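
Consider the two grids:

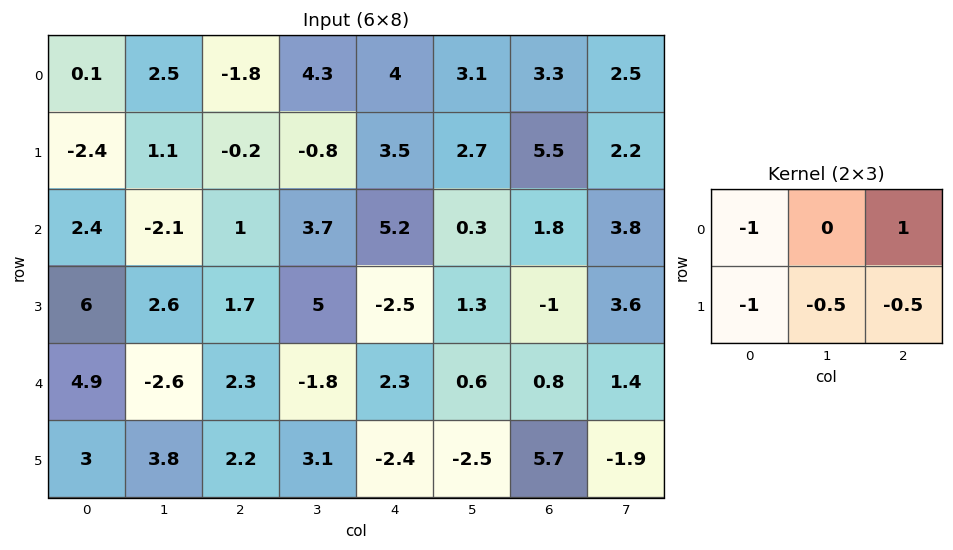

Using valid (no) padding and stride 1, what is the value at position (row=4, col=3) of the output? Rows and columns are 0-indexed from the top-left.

The receptive field on the input at this output position is [-1.8 2.3 0.6 / 3.1 -2.4 -2.5]. Elementwise product with the kernel and sum: -1.8·-1 + 0.6·1 + 3.1·-1 + -2.4·-0.5 + -2.5·-0.5.

1.75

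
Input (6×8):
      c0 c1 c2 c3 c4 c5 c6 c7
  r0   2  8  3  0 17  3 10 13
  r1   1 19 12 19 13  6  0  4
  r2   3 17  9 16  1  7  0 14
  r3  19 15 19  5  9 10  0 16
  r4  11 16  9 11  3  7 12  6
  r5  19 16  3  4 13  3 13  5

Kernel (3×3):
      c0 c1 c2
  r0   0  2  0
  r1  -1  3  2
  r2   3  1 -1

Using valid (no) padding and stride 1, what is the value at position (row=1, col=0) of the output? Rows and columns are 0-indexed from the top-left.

The receptive field on the input at this output position is [1 19 12 / 3 17 9 / 19 15 19]. Elementwise product with the kernel and sum: 19·2 + 3·-1 + 17·3 + 9·2 + 19·3 + 15·1 + 19·-1.

157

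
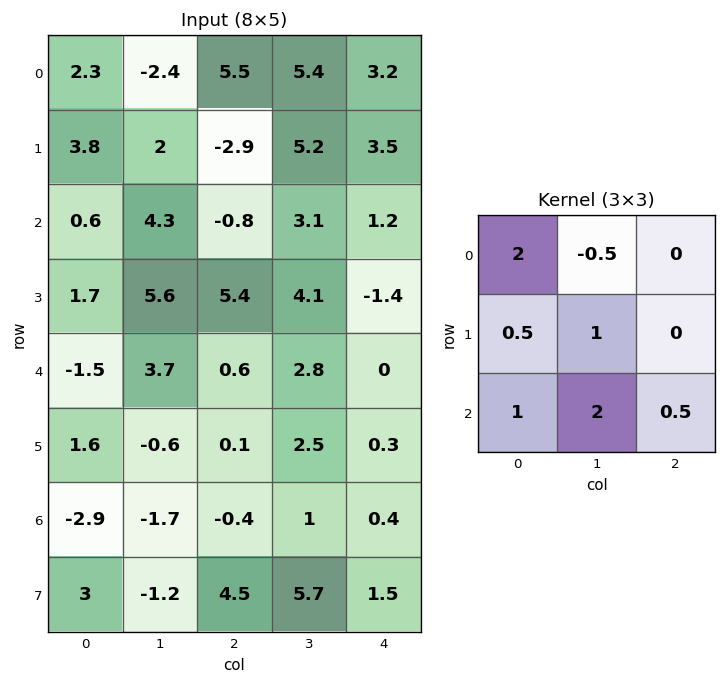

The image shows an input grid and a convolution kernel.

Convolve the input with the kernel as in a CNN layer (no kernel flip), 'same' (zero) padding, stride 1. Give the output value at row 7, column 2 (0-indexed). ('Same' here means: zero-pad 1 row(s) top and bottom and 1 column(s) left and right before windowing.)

The receptive field on the zero-padded input at this output position is [-1.7 -0.4 1 / -1.2 4.5 5.7 / 0 0 0]. Elementwise product with the kernel and sum: -1.7·2 + -0.4·-0.5 + -1.2·0.5 + 4.5·1 + 0·1 + 0·2 + 0·0.5.

0.7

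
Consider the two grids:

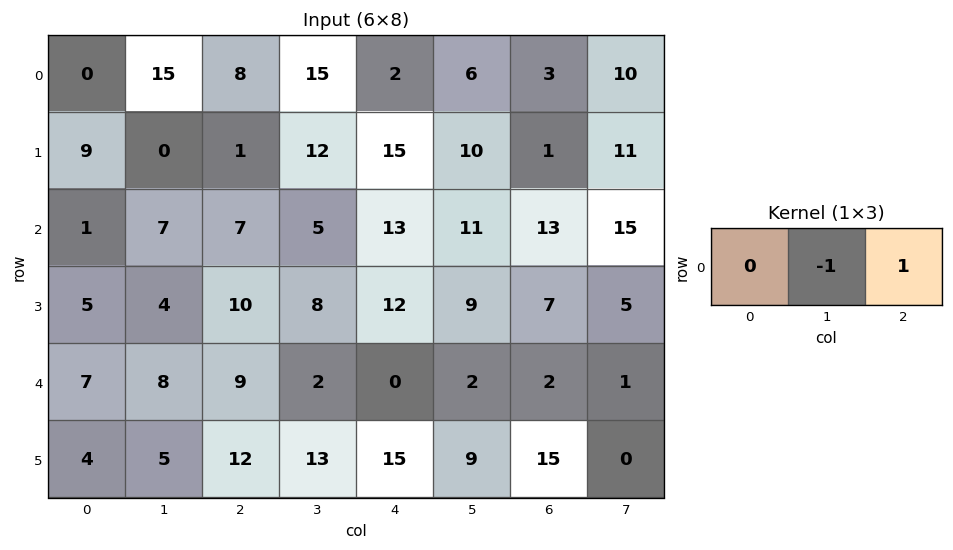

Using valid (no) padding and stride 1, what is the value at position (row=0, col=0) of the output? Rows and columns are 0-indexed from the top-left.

The receptive field on the input at this output position is [0 15 8]. Elementwise product with the kernel and sum: 15·-1 + 8·1.

-7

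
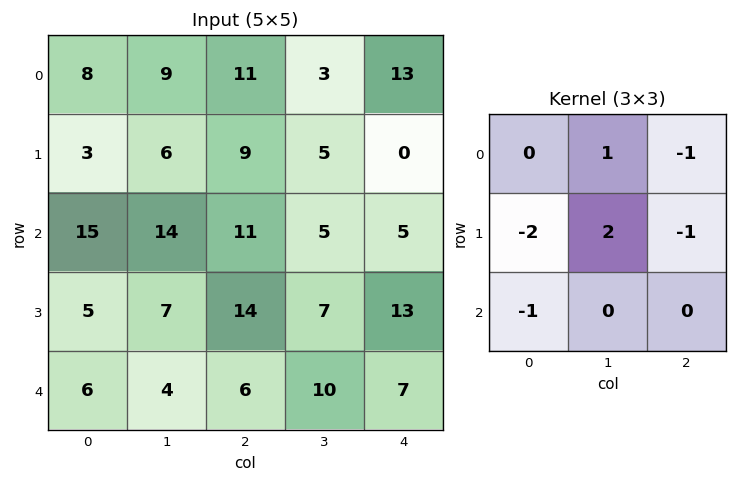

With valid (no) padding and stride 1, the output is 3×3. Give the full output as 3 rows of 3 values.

-20 -5 -29
-21 -14 -26
-13 9 -33

Output[0,0]: The receptive field on the input at this output position is [8 9 11 / 3 6 9 / 15 14 11]. Elementwise product with the kernel and sum: 9·1 + 11·-1 + 3·-2 + 6·2 + 9·-1 + 15·-1.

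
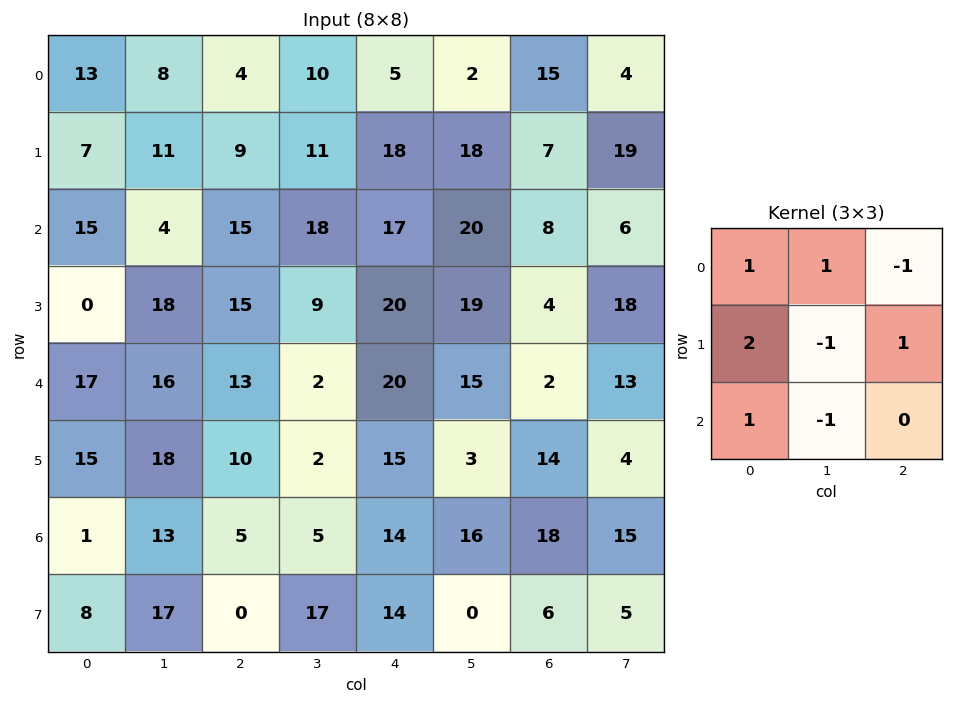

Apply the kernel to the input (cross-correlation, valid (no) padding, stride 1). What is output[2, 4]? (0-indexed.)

59

The receptive field on the input at this output position is [17 20 8 / 20 19 4 / 20 15 2]. Elementwise product with the kernel and sum: 17·1 + 20·1 + 8·-1 + 20·2 + 19·-1 + 4·1 + 20·1 + 15·-1.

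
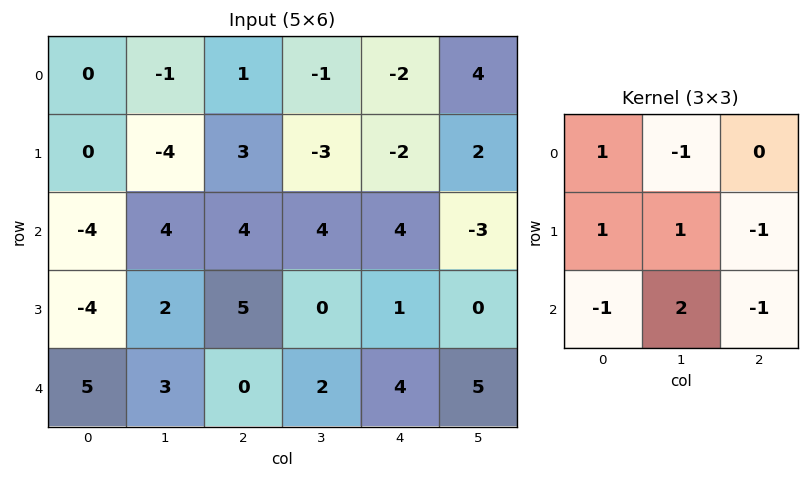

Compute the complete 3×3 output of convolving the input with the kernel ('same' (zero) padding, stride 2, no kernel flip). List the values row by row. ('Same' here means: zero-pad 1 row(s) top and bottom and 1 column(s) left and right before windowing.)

Output[0,0]: The receptive field on the zero-padded input at this output position is [0 0 0 / 0 0 -1 / 0 0 -4]. Elementwise product with the kernel and sum: 0·1 + 0·-1 + 0·1 + 0·1 + -1·-1 + 0·-1 + 0·2 + -4·-1.

5 14 -10
-18 5 12
6 -2 0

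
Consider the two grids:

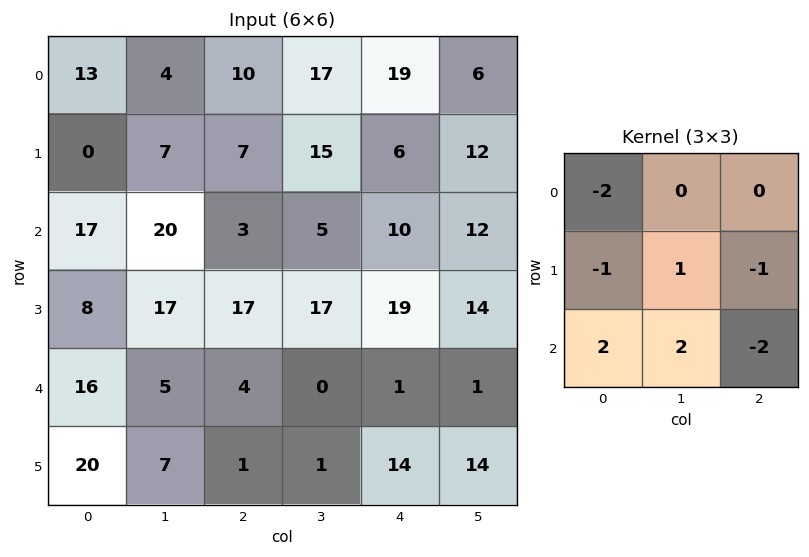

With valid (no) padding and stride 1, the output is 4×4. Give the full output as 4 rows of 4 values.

Output[0,0]: The receptive field on the input at this output position is [13 4 10 / 0 7 7 / 17 20 3]. Elementwise product with the kernel and sum: 13·-2 + 0·-1 + 7·1 + 7·-1 + 17·2 + 20·2 + 3·-2.
Output[0,1]: The receptive field on the input at this output position is [4 10 17 / 7 7 15 / 20 3 5]. Elementwise product with the kernel and sum: 4·-2 + 7·-1 + 7·1 + 15·-1 + 20·2 + 3·2 + 5·-2.

42 13 -22 -49
16 -2 8 7
-8 -39 -19 -22
21 -21 -63 -32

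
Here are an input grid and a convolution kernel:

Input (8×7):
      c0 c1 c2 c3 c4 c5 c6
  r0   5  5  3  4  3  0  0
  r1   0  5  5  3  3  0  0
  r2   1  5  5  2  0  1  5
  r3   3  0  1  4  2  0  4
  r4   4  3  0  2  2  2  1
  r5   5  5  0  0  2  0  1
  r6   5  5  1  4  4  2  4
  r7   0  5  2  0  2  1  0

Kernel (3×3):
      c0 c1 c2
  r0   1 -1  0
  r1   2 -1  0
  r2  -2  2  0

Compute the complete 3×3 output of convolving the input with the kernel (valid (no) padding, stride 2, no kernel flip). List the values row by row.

Output[0,0]: The receptive field on the input at this output position is [5 5 3 / 0 5 5 / 1 5 5]. Elementwise product with the kernel and sum: 5·1 + 5·-1 + 0·2 + 5·-1 + 1·-2 + 5·2.
Output[0,1]: The receptive field on the input at this output position is [3 4 3 / 5 3 3 / 5 2 0]. Elementwise product with the kernel and sum: 3·1 + 4·-1 + 5·2 + 3·-1 + 5·-2 + 2·2.

3 0 11
0 5 3
6 4 0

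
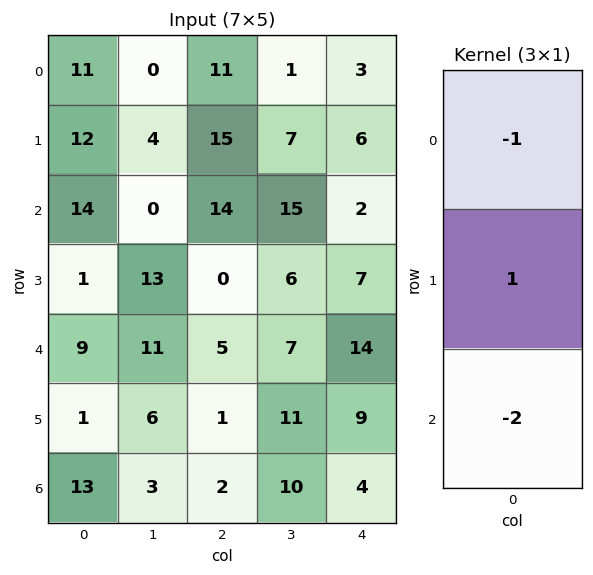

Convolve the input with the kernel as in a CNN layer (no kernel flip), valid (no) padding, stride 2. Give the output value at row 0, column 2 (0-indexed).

The receptive field on the input at this output position is [3 / 6 / 2]. Elementwise product with the kernel and sum: 3·-1 + 6·1 + 2·-2.

-1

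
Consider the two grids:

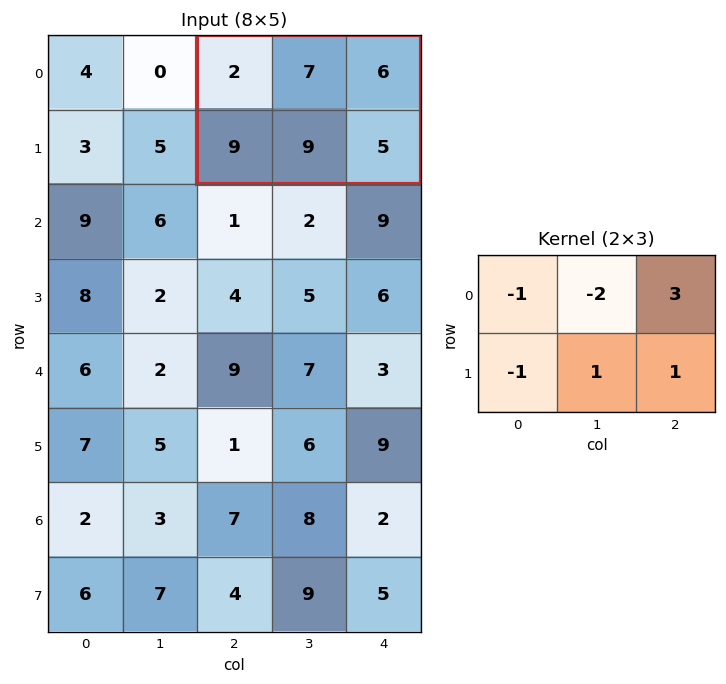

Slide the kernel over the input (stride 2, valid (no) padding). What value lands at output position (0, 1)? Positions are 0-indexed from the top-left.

The receptive field on the input at this output position is [2 7 6 / 9 9 5]. Elementwise product with the kernel and sum: 2·-1 + 7·-2 + 6·3 + 9·-1 + 9·1 + 5·1.

7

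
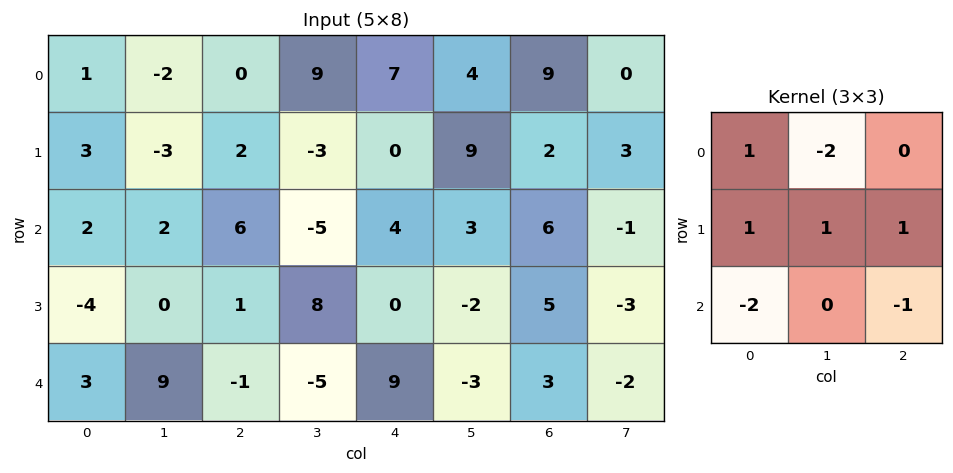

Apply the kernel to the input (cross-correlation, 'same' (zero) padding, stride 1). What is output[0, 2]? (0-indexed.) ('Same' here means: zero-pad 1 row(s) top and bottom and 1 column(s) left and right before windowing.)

16

The receptive field on the zero-padded input at this output position is [0 0 0 / -2 0 9 / -3 2 -3]. Elementwise product with the kernel and sum: 0·1 + 0·-2 + -2·1 + 0·1 + 9·1 + -3·-2 + -3·-1.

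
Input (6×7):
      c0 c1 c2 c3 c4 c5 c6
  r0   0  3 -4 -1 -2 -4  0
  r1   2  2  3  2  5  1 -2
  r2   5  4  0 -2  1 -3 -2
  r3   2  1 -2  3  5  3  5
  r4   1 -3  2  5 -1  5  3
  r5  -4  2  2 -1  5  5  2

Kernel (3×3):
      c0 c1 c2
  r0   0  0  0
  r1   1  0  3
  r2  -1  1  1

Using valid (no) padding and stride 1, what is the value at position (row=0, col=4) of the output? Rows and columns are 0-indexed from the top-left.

The receptive field on the input at this output position is [-2 -4 0 / 5 1 -2 / 1 -3 -2]. Elementwise product with the kernel and sum: 5·1 + -2·3 + 1·-1 + -3·1 + -2·1.

-7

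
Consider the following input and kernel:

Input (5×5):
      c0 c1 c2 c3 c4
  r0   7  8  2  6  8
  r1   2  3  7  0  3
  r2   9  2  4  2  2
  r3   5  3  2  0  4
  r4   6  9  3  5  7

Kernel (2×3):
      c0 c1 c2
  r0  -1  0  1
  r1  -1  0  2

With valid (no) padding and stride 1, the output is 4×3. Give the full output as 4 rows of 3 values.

7 -5 5
4 -1 -4
-6 -3 4
-3 -2 13

Output[0,0]: The receptive field on the input at this output position is [7 8 2 / 2 3 7]. Elementwise product with the kernel and sum: 7·-1 + 2·1 + 2·-1 + 7·2.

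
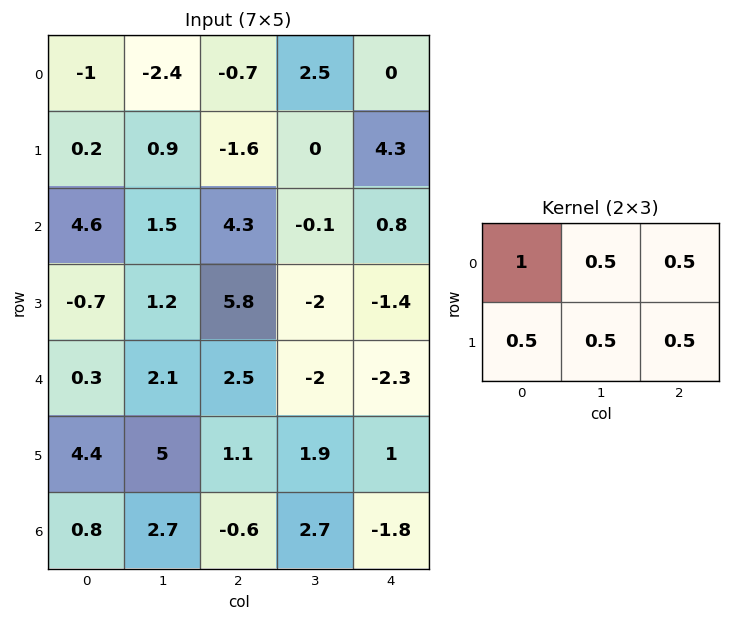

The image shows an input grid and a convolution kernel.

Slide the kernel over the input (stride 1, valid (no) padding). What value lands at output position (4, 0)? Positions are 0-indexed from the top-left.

The receptive field on the input at this output position is [0.3 2.1 2.5 / 4.4 5 1.1]. Elementwise product with the kernel and sum: 0.3·1 + 2.1·0.5 + 2.5·0.5 + 4.4·0.5 + 5·0.5 + 1.1·0.5.

7.85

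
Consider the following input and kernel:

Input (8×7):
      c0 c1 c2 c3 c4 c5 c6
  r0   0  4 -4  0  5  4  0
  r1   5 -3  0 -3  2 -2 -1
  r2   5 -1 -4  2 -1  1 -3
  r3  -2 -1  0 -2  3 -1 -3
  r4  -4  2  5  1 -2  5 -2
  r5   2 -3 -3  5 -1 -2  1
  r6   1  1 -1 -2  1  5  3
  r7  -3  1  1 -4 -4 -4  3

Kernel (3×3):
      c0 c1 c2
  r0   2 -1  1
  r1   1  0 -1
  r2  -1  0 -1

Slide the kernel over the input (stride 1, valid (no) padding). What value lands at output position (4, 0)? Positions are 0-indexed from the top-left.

0

The receptive field on the input at this output position is [-4 2 5 / 2 -3 -3 / 1 1 -1]. Elementwise product with the kernel and sum: -4·2 + 2·-1 + 5·1 + 2·1 + -3·-1 + 1·-1 + -1·-1.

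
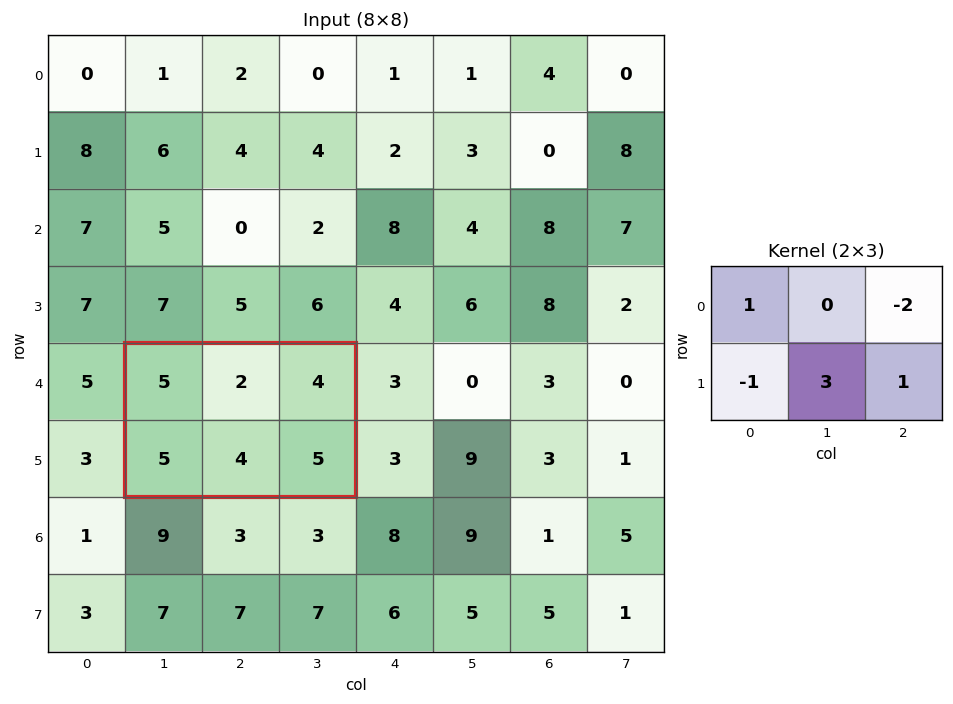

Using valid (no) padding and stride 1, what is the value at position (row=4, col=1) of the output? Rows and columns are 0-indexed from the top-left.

9

The receptive field on the input at this output position is [5 2 4 / 5 4 5]. Elementwise product with the kernel and sum: 5·1 + 4·-2 + 5·-1 + 4·3 + 5·1.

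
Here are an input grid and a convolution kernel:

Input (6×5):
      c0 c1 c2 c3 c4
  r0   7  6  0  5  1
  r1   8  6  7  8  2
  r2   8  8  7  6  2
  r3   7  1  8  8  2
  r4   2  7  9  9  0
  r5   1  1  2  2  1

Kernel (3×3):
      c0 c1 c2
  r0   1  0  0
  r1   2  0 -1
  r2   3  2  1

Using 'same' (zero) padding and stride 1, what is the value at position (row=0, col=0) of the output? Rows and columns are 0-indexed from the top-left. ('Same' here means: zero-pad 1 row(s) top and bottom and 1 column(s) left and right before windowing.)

The receptive field on the zero-padded input at this output position is [0 0 0 / 0 7 6 / 0 8 6]. Elementwise product with the kernel and sum: 0·1 + 0·2 + 6·-1 + 0·3 + 8·2 + 6·1.

16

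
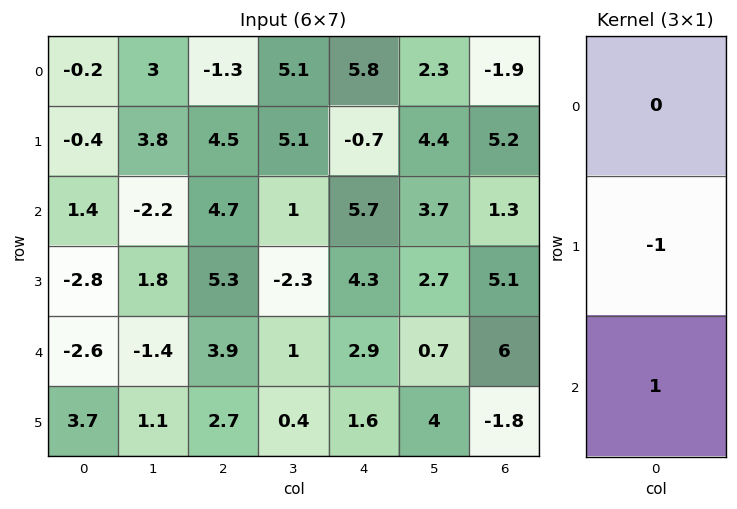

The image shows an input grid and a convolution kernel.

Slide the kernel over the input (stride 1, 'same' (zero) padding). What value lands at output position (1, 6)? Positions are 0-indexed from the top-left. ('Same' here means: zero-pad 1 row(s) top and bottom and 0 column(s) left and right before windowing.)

The receptive field on the zero-padded input at this output position is [-1.9 / 5.2 / 1.3]. Elementwise product with the kernel and sum: 5.2·-1 + 1.3·1.

-3.9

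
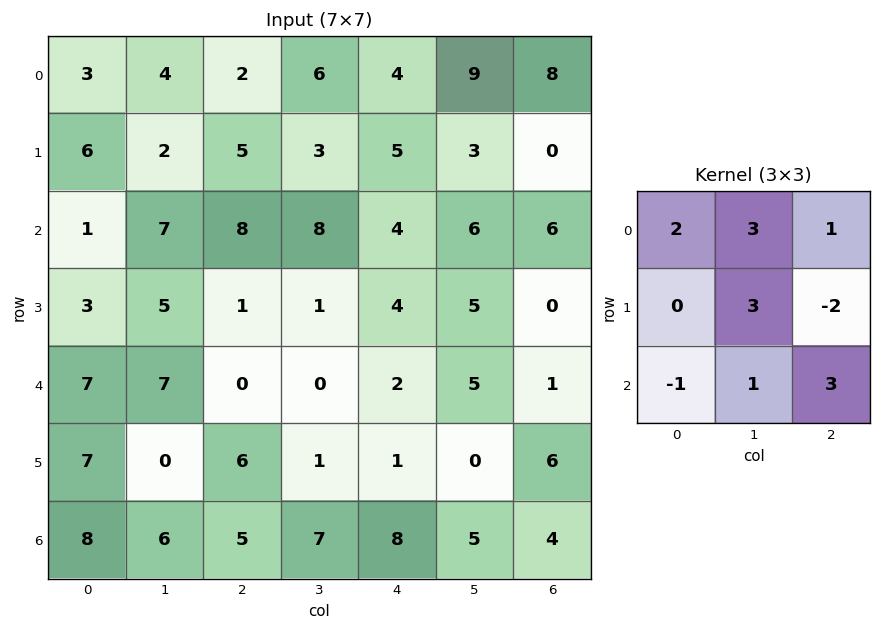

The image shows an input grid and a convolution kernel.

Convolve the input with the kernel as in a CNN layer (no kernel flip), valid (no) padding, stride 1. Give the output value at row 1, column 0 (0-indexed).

33

The receptive field on the input at this output position is [6 2 5 / 1 7 8 / 3 5 1]. Elementwise product with the kernel and sum: 6·2 + 2·3 + 5·1 + 7·3 + 8·-2 + 3·-1 + 5·1 + 1·3.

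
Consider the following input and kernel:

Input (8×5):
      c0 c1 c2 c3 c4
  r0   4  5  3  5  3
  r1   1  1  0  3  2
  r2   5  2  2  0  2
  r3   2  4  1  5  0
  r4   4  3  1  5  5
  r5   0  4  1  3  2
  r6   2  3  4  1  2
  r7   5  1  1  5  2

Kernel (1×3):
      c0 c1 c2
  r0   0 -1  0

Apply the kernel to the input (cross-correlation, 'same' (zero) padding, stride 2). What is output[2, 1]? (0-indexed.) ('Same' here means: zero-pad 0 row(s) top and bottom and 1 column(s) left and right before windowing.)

The receptive field on the zero-padded input at this output position is [3 1 5]. Elementwise product with the kernel and sum: 1·-1.

-1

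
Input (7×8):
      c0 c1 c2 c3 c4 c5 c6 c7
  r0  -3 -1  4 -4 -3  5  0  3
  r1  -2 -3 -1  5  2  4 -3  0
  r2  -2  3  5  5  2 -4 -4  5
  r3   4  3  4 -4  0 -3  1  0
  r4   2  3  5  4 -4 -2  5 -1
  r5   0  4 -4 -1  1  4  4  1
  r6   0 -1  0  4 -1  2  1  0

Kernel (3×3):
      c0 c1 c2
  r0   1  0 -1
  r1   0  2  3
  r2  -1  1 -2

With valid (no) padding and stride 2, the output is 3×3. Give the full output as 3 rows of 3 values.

Output[0,0]: The receptive field on the input at this output position is [-3 -1 4 / -2 -3 -1 / -2 3 5]. Elementwise product with the kernel and sum: -3·1 + 4·-1 + -3·2 + -1·3 + -2·-1 + 3·1 + 5·-2.

-21 19 -2
2 2 -5
-8 16 12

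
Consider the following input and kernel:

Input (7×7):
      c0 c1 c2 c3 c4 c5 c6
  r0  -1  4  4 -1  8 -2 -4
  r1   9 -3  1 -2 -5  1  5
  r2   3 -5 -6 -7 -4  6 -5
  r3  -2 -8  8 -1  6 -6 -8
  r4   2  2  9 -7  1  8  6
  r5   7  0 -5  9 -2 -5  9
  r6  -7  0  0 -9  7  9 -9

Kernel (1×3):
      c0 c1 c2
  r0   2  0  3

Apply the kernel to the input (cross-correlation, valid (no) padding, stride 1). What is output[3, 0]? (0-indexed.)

The receptive field on the input at this output position is [-2 -8 8]. Elementwise product with the kernel and sum: -2·2 + 8·3.

20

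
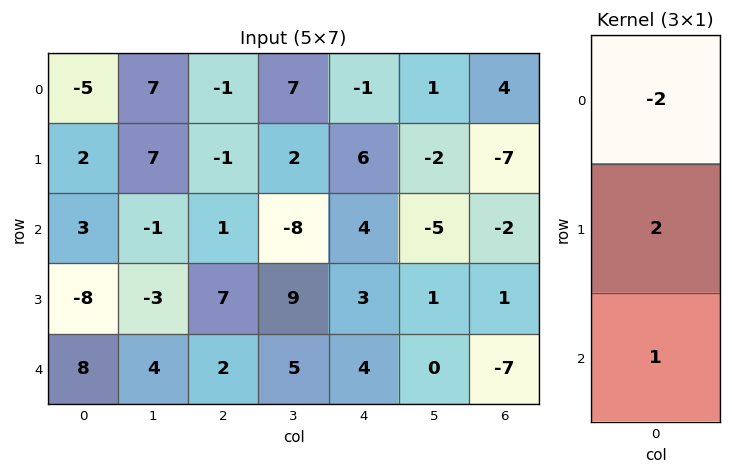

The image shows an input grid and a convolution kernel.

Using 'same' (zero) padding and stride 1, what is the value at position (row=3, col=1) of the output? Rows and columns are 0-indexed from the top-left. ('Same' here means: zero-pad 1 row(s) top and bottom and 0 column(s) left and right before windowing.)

0

The receptive field on the zero-padded input at this output position is [-1 / -3 / 4]. Elementwise product with the kernel and sum: -1·-2 + -3·2 + 4·1.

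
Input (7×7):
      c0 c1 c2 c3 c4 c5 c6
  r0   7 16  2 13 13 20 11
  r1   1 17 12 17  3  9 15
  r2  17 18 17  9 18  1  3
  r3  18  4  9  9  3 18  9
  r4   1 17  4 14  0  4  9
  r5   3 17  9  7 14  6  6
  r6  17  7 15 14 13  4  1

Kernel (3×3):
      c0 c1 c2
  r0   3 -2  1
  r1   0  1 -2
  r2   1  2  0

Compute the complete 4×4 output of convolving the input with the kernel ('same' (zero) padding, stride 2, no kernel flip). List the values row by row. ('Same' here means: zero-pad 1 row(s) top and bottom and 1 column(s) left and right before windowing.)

Output[0,0]: The receptive field on the zero-padded input at this output position is [0 0 0 / 0 7 16 / 0 1 17]. Elementwise product with the kernel and sum: 0·3 + 0·-2 + 0·1 + 7·1 + 16·-2 + 0·1 + 1·2.

-23 17 -4 50
32 65 85 36
-59 14 66 63
14 27 4 7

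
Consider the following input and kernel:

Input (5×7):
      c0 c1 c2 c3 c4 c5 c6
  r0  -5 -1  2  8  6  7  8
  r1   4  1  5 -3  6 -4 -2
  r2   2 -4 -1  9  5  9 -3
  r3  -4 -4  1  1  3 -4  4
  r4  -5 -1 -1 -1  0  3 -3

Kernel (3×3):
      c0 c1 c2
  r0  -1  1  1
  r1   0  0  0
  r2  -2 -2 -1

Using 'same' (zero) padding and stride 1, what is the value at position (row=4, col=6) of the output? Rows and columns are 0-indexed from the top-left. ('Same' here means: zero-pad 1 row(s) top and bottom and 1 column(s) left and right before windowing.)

8

The receptive field on the zero-padded input at this output position is [-4 4 0 / 3 -3 0 / 0 0 0]. Elementwise product with the kernel and sum: -4·-1 + 4·1 + 0·1 + 0·-2 + 0·-2 + 0·-1.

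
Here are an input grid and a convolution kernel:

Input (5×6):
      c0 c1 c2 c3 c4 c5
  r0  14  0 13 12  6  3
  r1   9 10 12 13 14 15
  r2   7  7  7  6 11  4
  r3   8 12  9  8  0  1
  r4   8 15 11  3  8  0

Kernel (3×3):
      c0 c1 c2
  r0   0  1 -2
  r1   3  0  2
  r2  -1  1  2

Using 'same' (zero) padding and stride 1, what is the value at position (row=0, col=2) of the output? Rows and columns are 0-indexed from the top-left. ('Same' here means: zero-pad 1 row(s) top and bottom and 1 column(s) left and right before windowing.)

The receptive field on the zero-padded input at this output position is [0 0 0 / 0 13 12 / 10 12 13]. Elementwise product with the kernel and sum: 0·1 + 0·-2 + 0·3 + 12·2 + 10·-1 + 12·1 + 13·2.

52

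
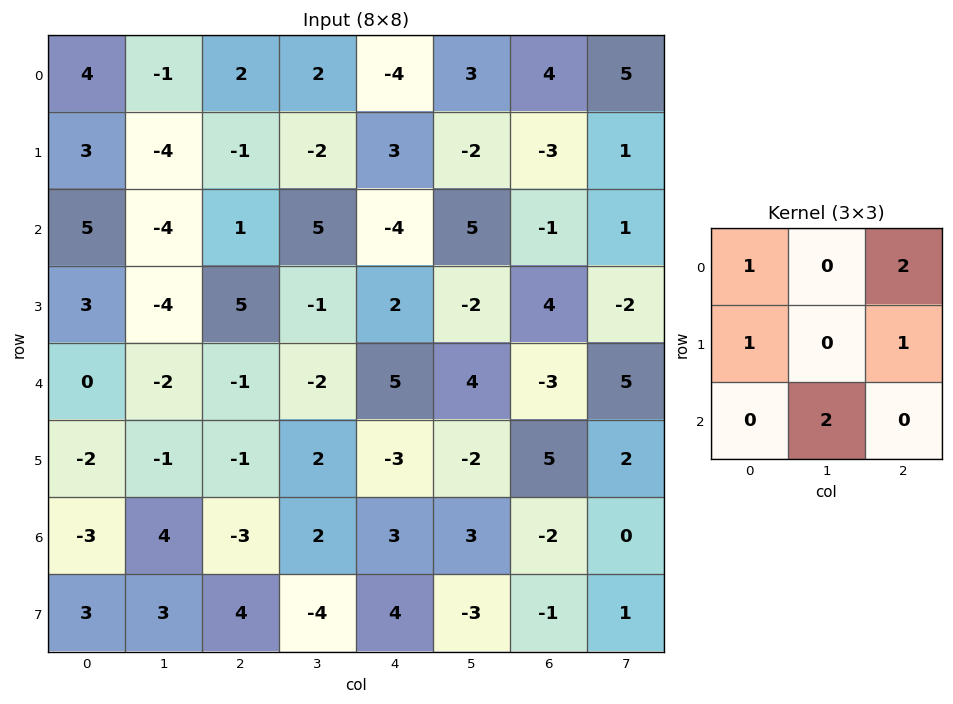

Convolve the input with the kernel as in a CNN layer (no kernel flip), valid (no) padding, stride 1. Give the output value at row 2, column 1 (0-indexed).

The receptive field on the input at this output position is [-4 1 5 / -4 5 -1 / -2 -1 -2]. Elementwise product with the kernel and sum: -4·1 + 5·2 + -4·1 + -1·1 + -1·2.

-1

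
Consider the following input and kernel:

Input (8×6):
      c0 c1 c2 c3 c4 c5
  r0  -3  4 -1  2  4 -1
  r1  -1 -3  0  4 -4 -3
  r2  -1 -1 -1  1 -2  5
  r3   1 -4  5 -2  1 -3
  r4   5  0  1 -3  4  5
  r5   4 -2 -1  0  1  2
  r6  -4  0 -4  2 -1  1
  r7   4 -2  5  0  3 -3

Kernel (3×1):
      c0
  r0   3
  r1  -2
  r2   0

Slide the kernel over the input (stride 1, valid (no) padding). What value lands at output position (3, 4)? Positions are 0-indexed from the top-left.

-5

The receptive field on the input at this output position is [1 / 4 / 1]. Elementwise product with the kernel and sum: 1·3 + 4·-2.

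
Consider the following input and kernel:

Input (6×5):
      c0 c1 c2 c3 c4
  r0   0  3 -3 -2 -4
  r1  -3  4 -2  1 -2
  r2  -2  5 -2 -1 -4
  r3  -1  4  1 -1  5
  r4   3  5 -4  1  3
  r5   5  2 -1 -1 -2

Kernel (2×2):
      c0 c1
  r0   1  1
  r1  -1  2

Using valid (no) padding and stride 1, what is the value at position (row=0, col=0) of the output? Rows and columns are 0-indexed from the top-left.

14

The receptive field on the input at this output position is [0 3 / -3 4]. Elementwise product with the kernel and sum: 0·1 + 3·1 + -3·-1 + 4·2.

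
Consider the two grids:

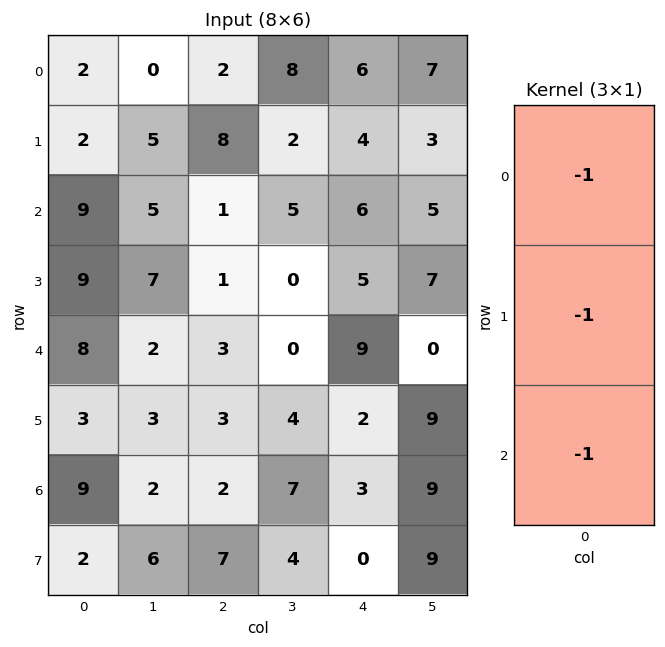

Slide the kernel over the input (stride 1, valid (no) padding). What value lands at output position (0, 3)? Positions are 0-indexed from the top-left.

The receptive field on the input at this output position is [8 / 2 / 5]. Elementwise product with the kernel and sum: 8·-1 + 2·-1 + 5·-1.

-15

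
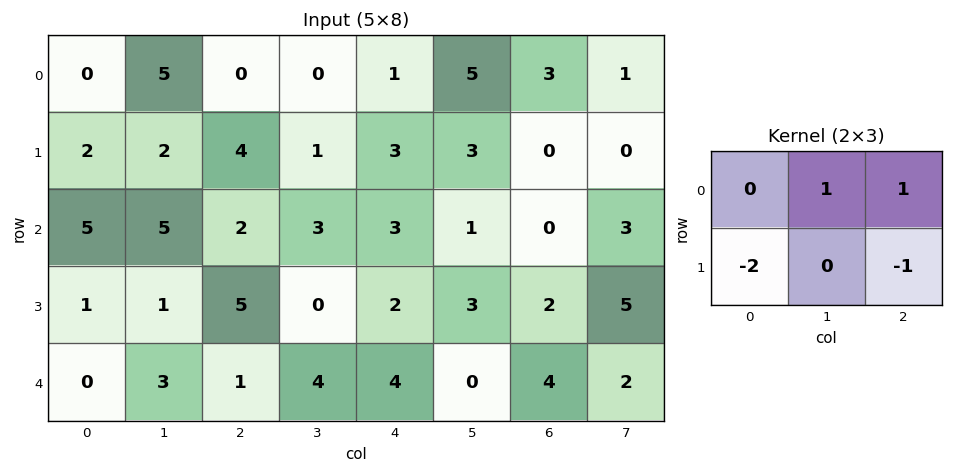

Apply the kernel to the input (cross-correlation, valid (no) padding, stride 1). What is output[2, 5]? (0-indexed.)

-8

The receptive field on the input at this output position is [1 0 3 / 3 2 5]. Elementwise product with the kernel and sum: 0·1 + 3·1 + 3·-2 + 5·-1.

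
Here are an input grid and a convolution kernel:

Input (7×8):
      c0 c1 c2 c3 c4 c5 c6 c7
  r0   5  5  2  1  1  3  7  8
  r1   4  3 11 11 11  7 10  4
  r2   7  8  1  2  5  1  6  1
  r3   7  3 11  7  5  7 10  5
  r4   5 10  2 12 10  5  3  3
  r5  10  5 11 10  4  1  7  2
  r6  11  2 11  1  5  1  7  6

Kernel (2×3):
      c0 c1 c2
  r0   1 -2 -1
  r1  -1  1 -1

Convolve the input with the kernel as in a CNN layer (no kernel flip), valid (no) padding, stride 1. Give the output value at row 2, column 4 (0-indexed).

-11

The receptive field on the input at this output position is [5 1 6 / 5 7 10]. Elementwise product with the kernel and sum: 5·1 + 1·-2 + 6·-1 + 5·-1 + 7·1 + 10·-1.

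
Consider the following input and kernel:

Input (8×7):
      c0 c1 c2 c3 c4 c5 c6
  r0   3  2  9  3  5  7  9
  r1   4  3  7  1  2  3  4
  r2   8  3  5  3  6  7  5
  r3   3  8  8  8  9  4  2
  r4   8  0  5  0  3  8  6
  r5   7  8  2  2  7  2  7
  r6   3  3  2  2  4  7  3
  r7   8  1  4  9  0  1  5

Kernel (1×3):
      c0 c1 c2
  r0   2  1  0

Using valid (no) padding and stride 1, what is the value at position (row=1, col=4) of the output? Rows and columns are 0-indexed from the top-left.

7

The receptive field on the input at this output position is [2 3 4]. Elementwise product with the kernel and sum: 2·2 + 3·1.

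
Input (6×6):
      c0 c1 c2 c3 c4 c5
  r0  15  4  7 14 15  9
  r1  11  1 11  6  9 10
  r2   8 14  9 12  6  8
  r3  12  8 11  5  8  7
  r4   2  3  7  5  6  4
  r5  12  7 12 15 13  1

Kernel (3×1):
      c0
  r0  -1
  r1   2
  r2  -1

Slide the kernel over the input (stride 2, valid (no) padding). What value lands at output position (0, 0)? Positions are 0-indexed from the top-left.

-1

The receptive field on the input at this output position is [15 / 11 / 8]. Elementwise product with the kernel and sum: 15·-1 + 11·2 + 8·-1.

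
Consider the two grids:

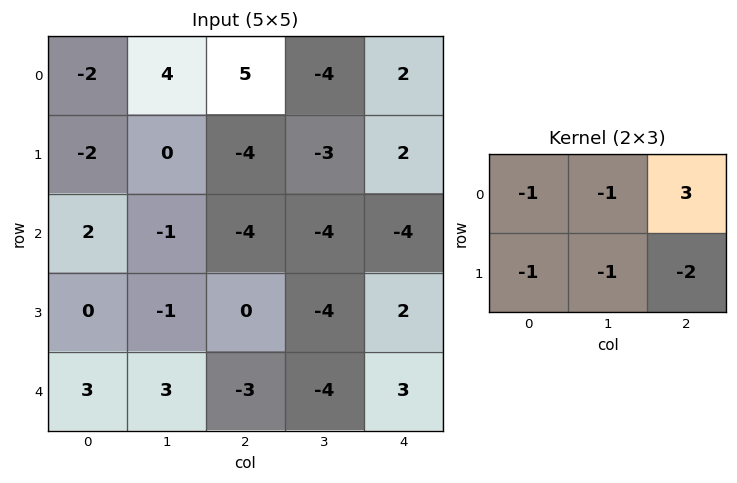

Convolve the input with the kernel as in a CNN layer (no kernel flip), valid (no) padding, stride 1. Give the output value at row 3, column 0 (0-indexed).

The receptive field on the input at this output position is [0 -1 0 / 3 3 -3]. Elementwise product with the kernel and sum: 0·-1 + -1·-1 + 0·3 + 3·-1 + 3·-1 + -3·-2.

1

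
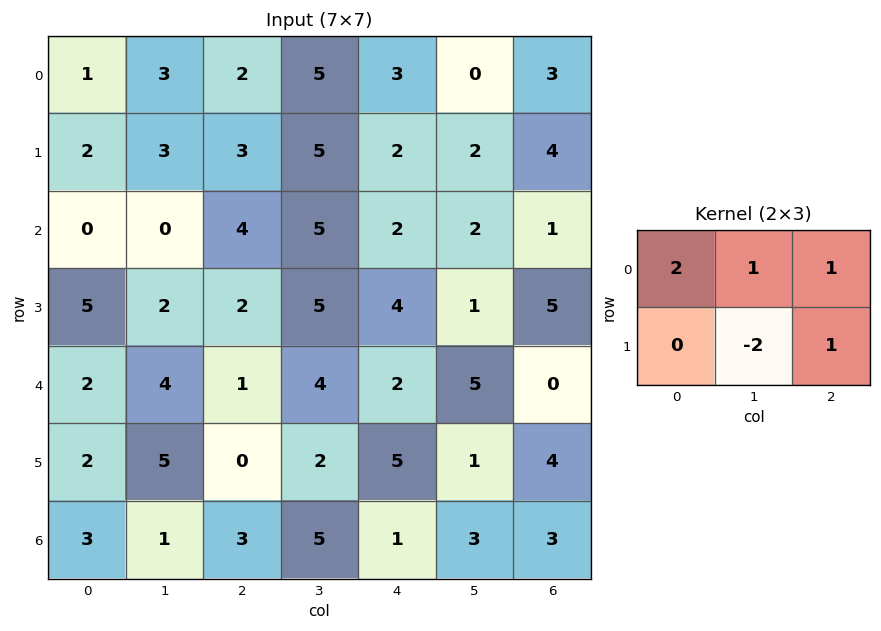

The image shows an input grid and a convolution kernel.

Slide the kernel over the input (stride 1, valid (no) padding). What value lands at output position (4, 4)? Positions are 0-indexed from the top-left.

11

The receptive field on the input at this output position is [2 5 0 / 5 1 4]. Elementwise product with the kernel and sum: 2·2 + 5·1 + 0·1 + 1·-2 + 4·1.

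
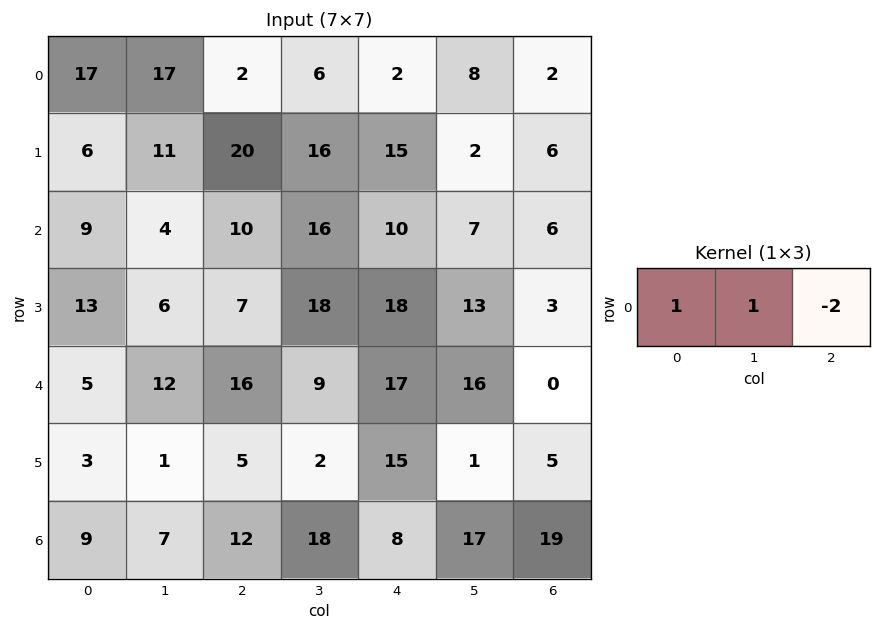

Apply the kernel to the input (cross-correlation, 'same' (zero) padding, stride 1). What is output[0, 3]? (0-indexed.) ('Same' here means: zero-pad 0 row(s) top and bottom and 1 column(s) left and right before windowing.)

The receptive field on the zero-padded input at this output position is [2 6 2]. Elementwise product with the kernel and sum: 2·1 + 6·1 + 2·-2.

4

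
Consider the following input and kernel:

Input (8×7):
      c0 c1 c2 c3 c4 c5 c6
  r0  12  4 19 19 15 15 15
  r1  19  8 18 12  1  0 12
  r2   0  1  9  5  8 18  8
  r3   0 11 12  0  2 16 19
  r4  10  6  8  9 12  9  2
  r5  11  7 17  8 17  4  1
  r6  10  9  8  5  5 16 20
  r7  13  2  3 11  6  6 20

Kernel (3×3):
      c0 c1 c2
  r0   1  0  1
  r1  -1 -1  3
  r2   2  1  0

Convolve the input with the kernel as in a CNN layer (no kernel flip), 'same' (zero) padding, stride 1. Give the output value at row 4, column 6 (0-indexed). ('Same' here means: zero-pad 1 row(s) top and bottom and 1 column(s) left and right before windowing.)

14

The receptive field on the zero-padded input at this output position is [16 19 0 / 9 2 0 / 4 1 0]. Elementwise product with the kernel and sum: 16·1 + 0·1 + 9·-1 + 2·-1 + 0·3 + 4·2 + 1·1.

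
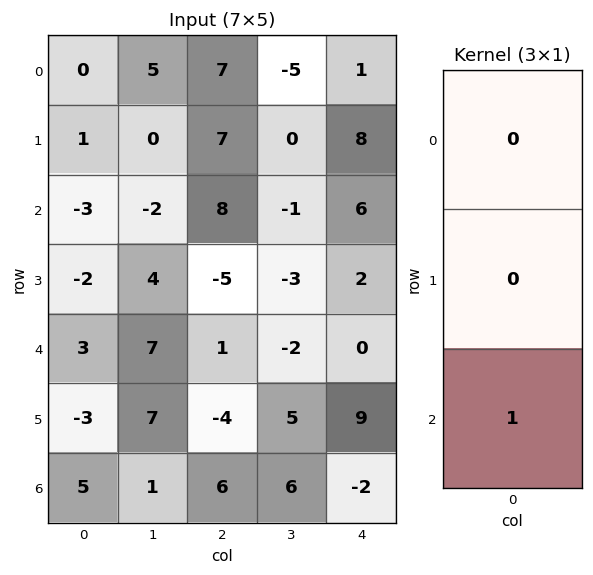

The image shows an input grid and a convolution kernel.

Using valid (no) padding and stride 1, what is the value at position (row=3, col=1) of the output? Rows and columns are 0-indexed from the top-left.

7

The receptive field on the input at this output position is [4 / 7 / 7]. Elementwise product with the kernel and sum: 7·1.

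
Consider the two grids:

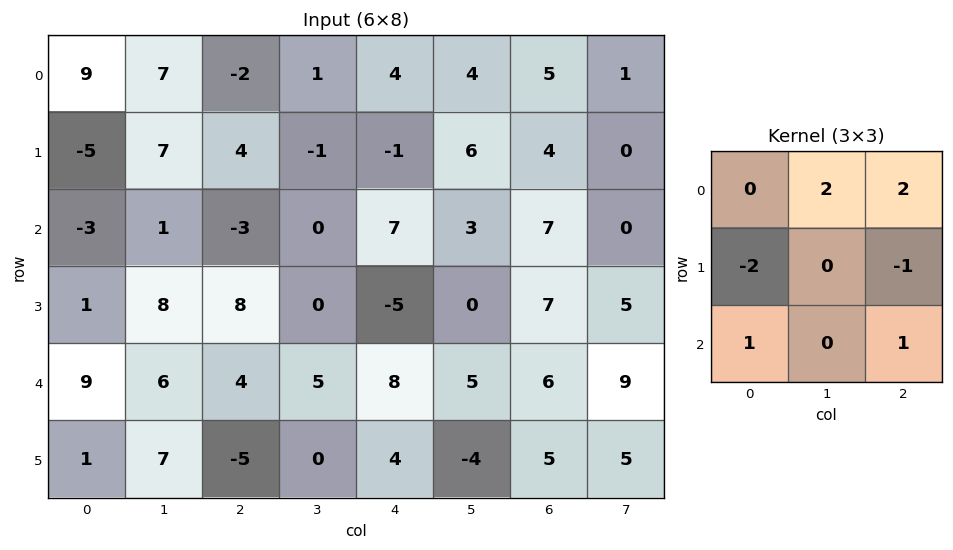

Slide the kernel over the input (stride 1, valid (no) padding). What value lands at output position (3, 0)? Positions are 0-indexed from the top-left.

The receptive field on the input at this output position is [1 8 8 / 9 6 4 / 1 7 -5]. Elementwise product with the kernel and sum: 8·2 + 8·2 + 9·-2 + 4·-1 + 1·1 + -5·1.

6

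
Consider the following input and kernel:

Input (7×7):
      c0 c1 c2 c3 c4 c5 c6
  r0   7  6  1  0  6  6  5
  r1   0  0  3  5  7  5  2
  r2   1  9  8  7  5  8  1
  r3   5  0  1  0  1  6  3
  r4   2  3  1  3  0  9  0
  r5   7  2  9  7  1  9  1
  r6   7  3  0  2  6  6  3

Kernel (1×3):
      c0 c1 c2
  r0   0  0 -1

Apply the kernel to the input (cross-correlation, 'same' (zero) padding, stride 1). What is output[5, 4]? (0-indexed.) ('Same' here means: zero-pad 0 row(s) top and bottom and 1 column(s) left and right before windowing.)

-9

The receptive field on the zero-padded input at this output position is [7 1 9]. Elementwise product with the kernel and sum: 9·-1.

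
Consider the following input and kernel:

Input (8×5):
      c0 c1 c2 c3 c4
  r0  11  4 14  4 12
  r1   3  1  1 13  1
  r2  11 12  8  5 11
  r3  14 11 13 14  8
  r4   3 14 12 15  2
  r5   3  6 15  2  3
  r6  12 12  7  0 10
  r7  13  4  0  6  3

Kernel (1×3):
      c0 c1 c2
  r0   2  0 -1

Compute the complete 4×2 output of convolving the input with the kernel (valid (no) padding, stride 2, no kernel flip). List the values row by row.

8 16
14 5
-6 22
17 4

Output[0,0]: The receptive field on the input at this output position is [11 4 14]. Elementwise product with the kernel and sum: 11·2 + 14·-1.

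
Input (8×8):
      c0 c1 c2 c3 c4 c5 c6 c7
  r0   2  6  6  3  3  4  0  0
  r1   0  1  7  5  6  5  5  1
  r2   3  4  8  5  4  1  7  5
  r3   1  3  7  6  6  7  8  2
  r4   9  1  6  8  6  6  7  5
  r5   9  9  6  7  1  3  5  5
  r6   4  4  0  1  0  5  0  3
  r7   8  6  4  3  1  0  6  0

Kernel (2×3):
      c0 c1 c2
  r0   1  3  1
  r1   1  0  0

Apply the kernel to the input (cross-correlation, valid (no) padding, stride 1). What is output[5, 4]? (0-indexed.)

15

The receptive field on the input at this output position is [1 3 5 / 0 5 0]. Elementwise product with the kernel and sum: 1·1 + 3·3 + 5·1 + 0·1.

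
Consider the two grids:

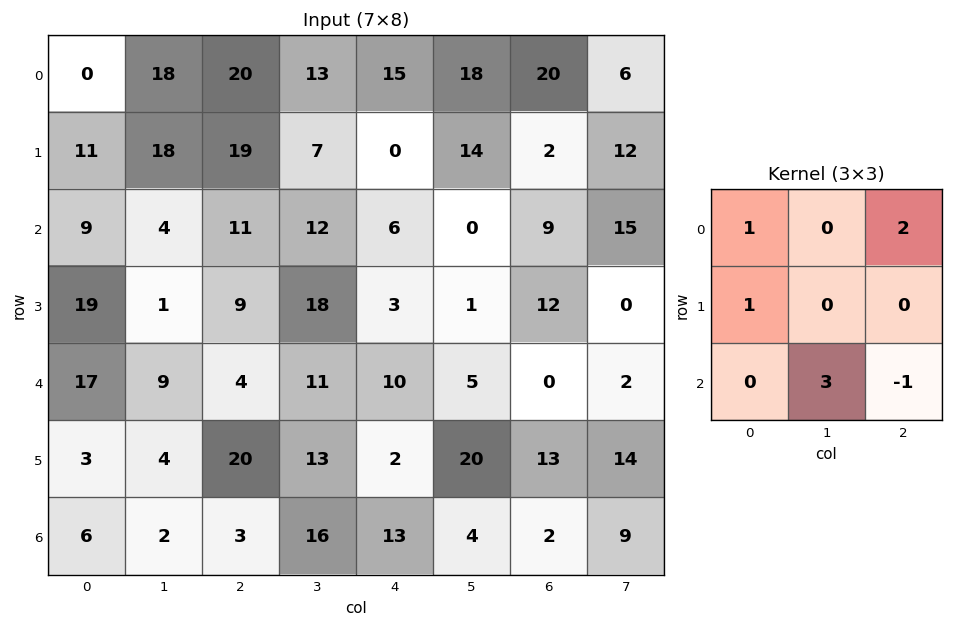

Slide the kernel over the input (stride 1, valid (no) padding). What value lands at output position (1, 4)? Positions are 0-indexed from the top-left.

1

The receptive field on the input at this output position is [0 14 2 / 6 0 9 / 3 1 12]. Elementwise product with the kernel and sum: 0·1 + 2·2 + 6·1 + 1·3 + 12·-1.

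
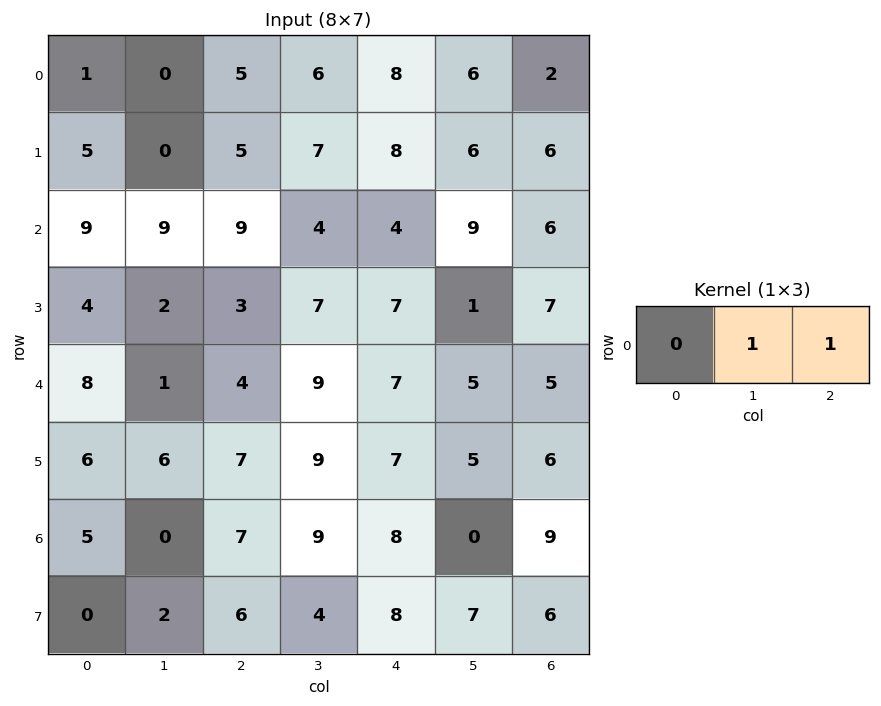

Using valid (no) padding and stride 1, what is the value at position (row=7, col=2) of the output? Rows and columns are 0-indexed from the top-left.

The receptive field on the input at this output position is [6 4 8]. Elementwise product with the kernel and sum: 4·1 + 8·1.

12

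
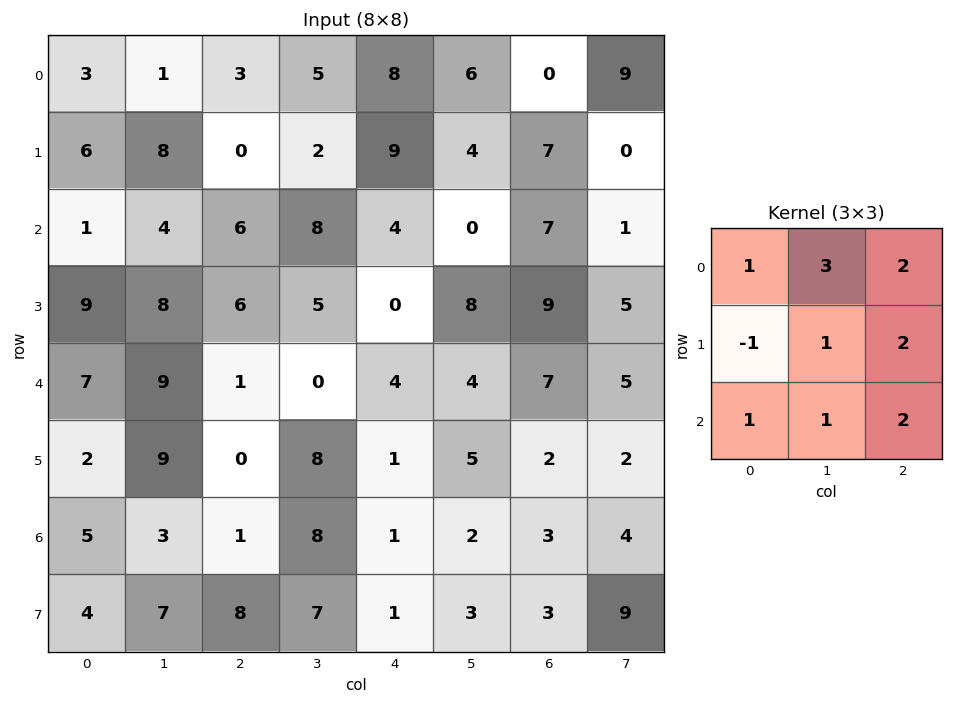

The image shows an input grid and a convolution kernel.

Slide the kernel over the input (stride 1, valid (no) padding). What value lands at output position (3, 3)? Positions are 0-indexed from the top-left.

52

The receptive field on the input at this output position is [5 0 8 / 0 4 4 / 8 1 5]. Elementwise product with the kernel and sum: 5·1 + 0·3 + 8·2 + 0·-1 + 4·1 + 4·2 + 8·1 + 1·1 + 5·2.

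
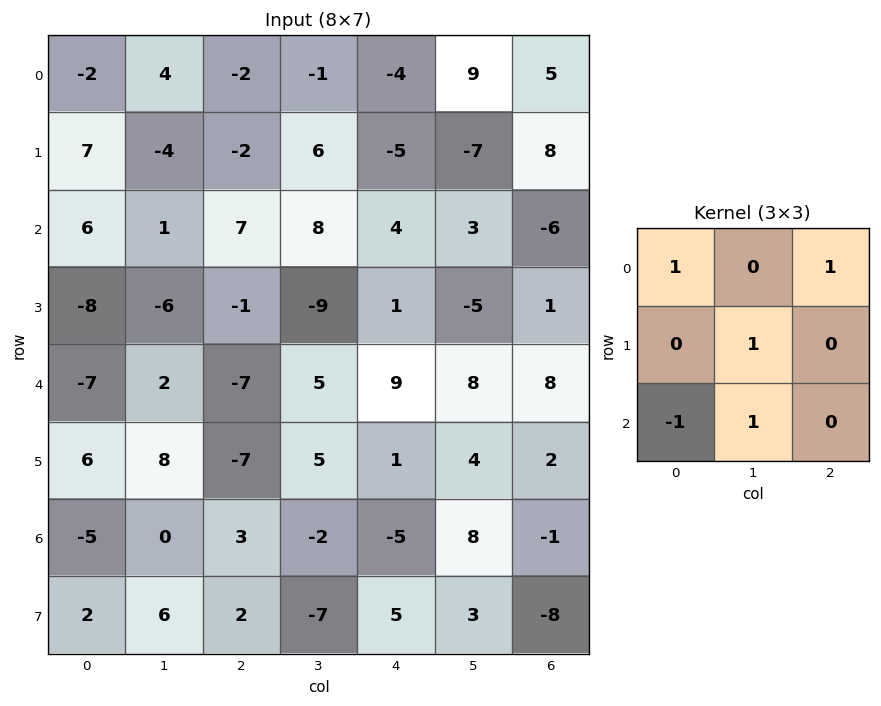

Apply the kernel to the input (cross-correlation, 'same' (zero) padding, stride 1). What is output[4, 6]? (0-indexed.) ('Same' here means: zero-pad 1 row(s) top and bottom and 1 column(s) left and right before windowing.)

1

The receptive field on the zero-padded input at this output position is [-5 1 0 / 8 8 0 / 4 2 0]. Elementwise product with the kernel and sum: -5·1 + 0·1 + 8·1 + 4·-1 + 2·1.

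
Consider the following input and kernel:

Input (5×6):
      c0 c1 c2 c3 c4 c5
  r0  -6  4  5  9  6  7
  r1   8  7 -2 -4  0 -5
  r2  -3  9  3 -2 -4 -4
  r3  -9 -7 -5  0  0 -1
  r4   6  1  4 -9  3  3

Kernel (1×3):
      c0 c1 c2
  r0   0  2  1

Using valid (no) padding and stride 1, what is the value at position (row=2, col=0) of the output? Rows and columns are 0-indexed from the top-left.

The receptive field on the input at this output position is [-3 9 3]. Elementwise product with the kernel and sum: 9·2 + 3·1.

21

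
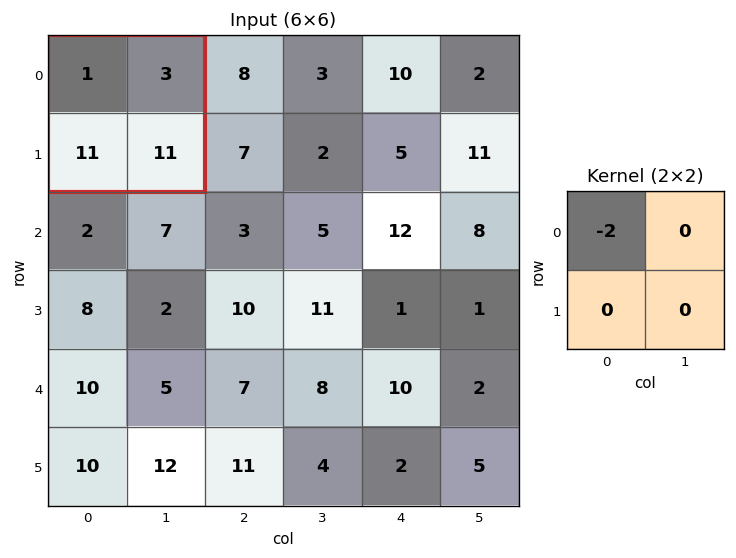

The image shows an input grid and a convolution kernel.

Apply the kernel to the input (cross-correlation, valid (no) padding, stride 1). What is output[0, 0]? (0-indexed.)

-2

The receptive field on the input at this output position is [1 3 / 11 11]. Elementwise product with the kernel and sum: 1·-2.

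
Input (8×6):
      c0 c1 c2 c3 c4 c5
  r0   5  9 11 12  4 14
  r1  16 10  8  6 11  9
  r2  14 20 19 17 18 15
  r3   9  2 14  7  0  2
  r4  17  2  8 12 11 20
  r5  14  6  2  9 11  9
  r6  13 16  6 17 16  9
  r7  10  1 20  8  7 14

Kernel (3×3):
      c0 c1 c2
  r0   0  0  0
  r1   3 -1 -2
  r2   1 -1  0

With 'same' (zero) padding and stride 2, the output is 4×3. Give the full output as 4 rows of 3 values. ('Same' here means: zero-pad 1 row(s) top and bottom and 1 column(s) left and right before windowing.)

Output[0,0]: The receptive field on the zero-padded input at this output position is [0 0 0 / 0 5 9 / 0 16 10]. Elementwise product with the kernel and sum: 0·3 + 5·-1 + 9·-2 + 0·1 + 16·-1.
Output[0,1]: The receptive field on the zero-padded input at this output position is [0 0 0 / 9 11 12 / 10 8 6]. Elementwise product with the kernel and sum: 9·3 + 11·-1 + 12·-2 + 10·1 + 8·-1.

-39 -6 -1
-63 -5 10
-35 -22 -17
-55 -11 18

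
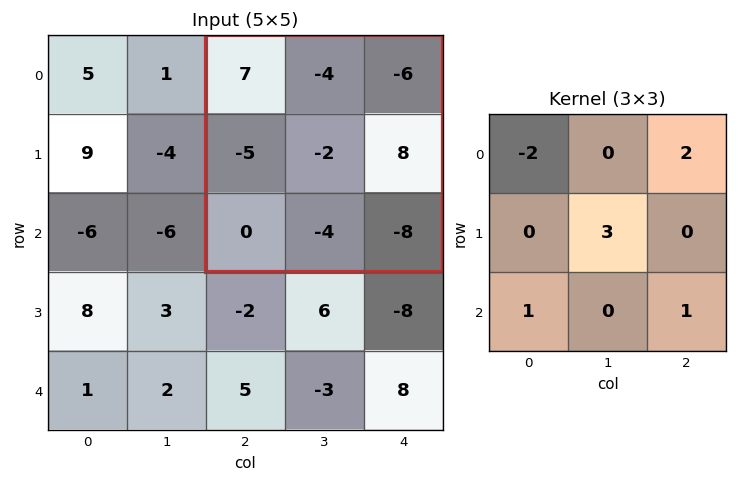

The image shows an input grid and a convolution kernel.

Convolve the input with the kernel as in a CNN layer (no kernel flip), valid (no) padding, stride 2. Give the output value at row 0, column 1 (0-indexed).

-40

The receptive field on the input at this output position is [7 -4 -6 / -5 -2 8 / 0 -4 -8]. Elementwise product with the kernel and sum: 7·-2 + -6·2 + -2·3 + 0·1 + -8·1.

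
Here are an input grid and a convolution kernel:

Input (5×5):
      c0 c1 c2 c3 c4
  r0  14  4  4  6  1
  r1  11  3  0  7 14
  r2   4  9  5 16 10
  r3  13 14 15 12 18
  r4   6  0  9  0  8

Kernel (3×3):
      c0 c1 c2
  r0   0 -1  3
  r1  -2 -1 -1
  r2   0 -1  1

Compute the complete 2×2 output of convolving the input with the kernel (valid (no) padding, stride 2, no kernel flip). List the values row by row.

Output[0,0]: The receptive field on the input at this output position is [14 4 4 / 11 3 0 / 4 9 5]. Elementwise product with the kernel and sum: 4·-1 + 4·3 + 11·-2 + 3·-1 + 0·-1 + 9·-1 + 5·1.
Output[0,1]: The receptive field on the input at this output position is [4 6 1 / 0 7 14 / 5 16 10]. Elementwise product with the kernel and sum: 6·-1 + 1·3 + 0·-2 + 7·-1 + 14·-1 + 16·-1 + 10·1.

-21 -30
-40 -38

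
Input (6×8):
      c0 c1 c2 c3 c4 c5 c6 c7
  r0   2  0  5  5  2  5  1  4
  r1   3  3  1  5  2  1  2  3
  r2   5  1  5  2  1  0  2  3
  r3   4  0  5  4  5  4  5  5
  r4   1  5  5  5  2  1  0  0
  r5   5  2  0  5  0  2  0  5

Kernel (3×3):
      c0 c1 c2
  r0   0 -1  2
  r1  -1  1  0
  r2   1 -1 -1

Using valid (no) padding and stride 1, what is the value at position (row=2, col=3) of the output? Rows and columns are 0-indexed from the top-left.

2

The receptive field on the input at this output position is [2 1 0 / 4 5 4 / 5 2 1]. Elementwise product with the kernel and sum: 1·-1 + 0·2 + 4·-1 + 5·1 + 5·1 + 2·-1 + 1·-1.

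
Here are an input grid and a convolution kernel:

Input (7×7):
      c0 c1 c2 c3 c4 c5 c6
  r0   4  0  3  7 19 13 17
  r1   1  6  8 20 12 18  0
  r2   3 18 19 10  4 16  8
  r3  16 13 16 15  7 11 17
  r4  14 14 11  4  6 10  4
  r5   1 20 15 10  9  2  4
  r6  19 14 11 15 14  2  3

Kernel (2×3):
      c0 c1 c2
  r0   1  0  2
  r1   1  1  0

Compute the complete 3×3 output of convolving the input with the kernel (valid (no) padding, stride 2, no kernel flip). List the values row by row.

17 69 83
70 58 38
57 48 25

Output[0,0]: The receptive field on the input at this output position is [4 0 3 / 1 6 8]. Elementwise product with the kernel and sum: 4·1 + 3·2 + 1·1 + 6·1.
Output[0,1]: The receptive field on the input at this output position is [3 7 19 / 8 20 12]. Elementwise product with the kernel and sum: 3·1 + 19·2 + 8·1 + 20·1.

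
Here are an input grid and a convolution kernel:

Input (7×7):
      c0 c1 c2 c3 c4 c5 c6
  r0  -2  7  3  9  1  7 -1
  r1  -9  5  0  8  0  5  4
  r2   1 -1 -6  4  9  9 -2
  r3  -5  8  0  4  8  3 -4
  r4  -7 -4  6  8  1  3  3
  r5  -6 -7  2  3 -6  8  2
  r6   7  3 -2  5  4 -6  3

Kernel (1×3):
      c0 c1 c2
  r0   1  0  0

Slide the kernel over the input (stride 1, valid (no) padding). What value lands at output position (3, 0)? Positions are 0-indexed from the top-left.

-5

The receptive field on the input at this output position is [-5 8 0]. Elementwise product with the kernel and sum: -5·1.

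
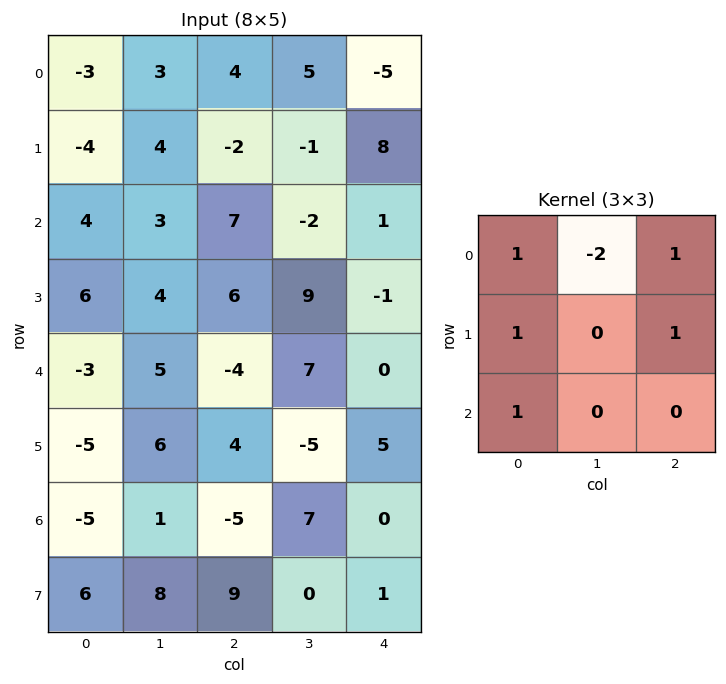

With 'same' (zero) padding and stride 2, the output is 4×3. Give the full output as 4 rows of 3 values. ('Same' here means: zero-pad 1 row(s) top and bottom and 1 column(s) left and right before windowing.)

3 12 4
15 12 -10
-3 19 13
17 9 -8

Output[0,0]: The receptive field on the zero-padded input at this output position is [0 0 0 / 0 -3 3 / 0 -4 4]. Elementwise product with the kernel and sum: 0·1 + 0·-2 + 0·1 + 0·1 + 3·1 + 0·1.
Output[0,1]: The receptive field on the zero-padded input at this output position is [0 0 0 / 3 4 5 / 4 -2 -1]. Elementwise product with the kernel and sum: 0·1 + 0·-2 + 0·1 + 3·1 + 5·1 + 4·1.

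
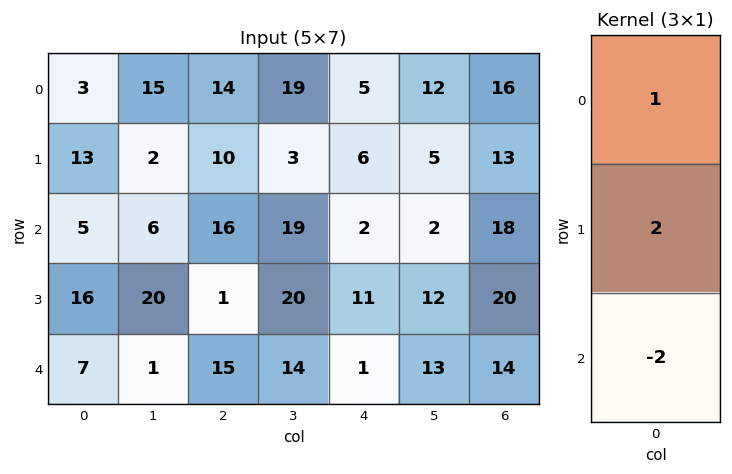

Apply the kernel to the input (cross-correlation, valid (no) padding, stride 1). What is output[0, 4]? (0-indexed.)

13

The receptive field on the input at this output position is [5 / 6 / 2]. Elementwise product with the kernel and sum: 5·1 + 6·2 + 2·-2.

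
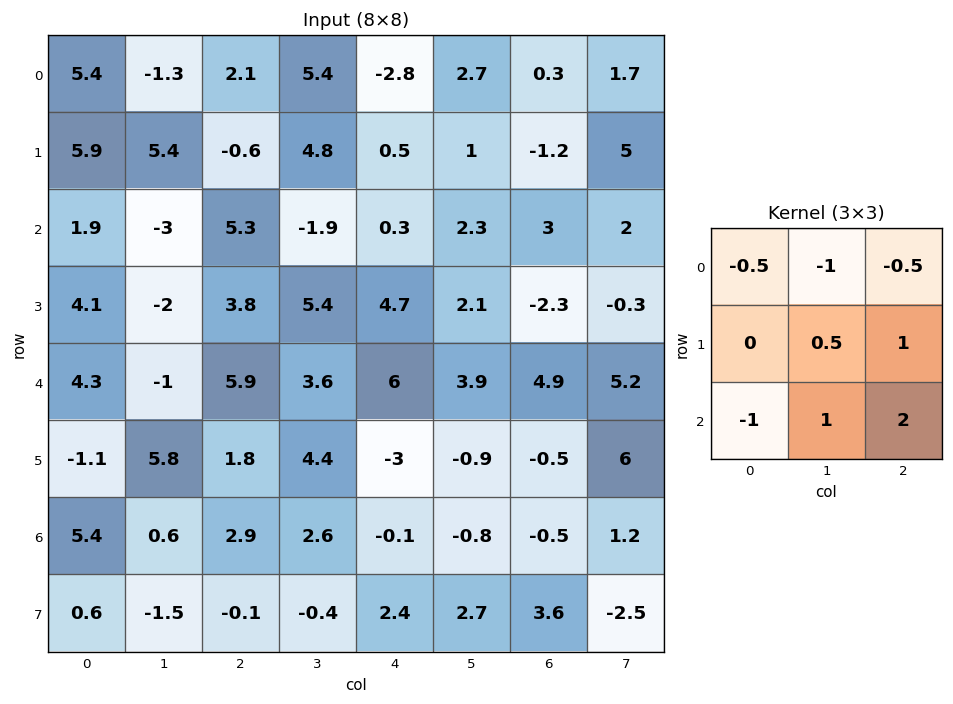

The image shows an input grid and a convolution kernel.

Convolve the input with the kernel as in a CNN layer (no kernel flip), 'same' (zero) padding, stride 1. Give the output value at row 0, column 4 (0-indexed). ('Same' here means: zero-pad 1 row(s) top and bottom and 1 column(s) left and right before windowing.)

-1

The receptive field on the zero-padded input at this output position is [0 0 0 / 5.4 -2.8 2.7 / 4.8 0.5 1]. Elementwise product with the kernel and sum: 0·-0.5 + 0·-1 + 0·-0.5 + -2.8·0.5 + 2.7·1 + 4.8·-1 + 0.5·1 + 1·2.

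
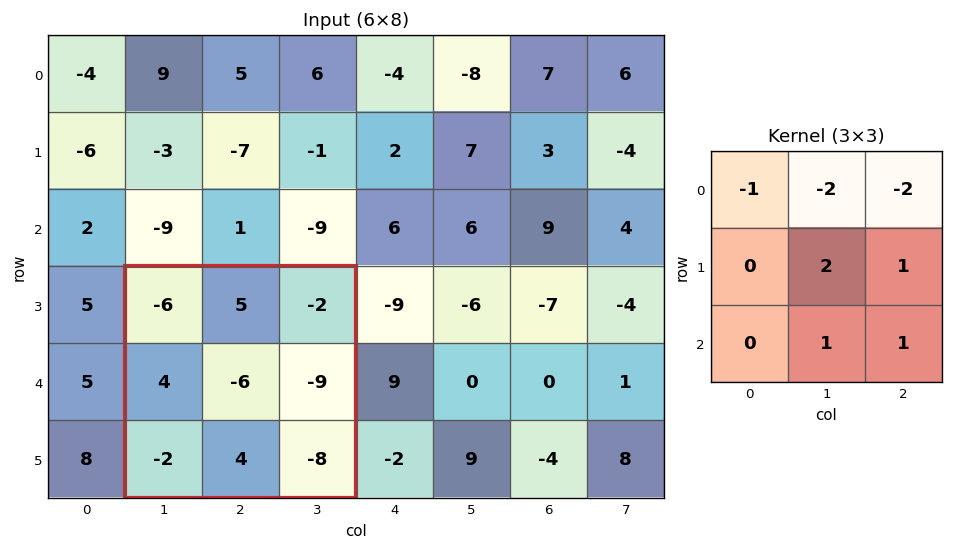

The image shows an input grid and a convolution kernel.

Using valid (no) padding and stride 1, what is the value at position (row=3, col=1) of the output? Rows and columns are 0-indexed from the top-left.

-25

The receptive field on the input at this output position is [-6 5 -2 / 4 -6 -9 / -2 4 -8]. Elementwise product with the kernel and sum: -6·-1 + 5·-2 + -2·-2 + -6·2 + -9·1 + 4·1 + -8·1.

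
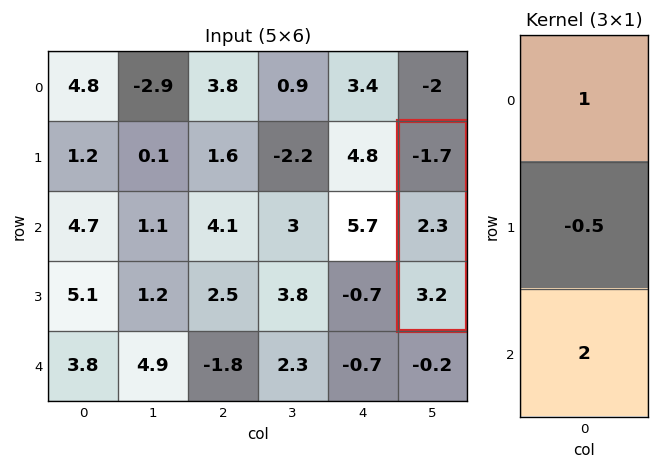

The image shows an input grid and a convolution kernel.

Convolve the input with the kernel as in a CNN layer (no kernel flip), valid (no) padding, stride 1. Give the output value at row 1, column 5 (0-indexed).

The receptive field on the input at this output position is [-1.7 / 2.3 / 3.2]. Elementwise product with the kernel and sum: -1.7·1 + 2.3·-0.5 + 3.2·2.

3.55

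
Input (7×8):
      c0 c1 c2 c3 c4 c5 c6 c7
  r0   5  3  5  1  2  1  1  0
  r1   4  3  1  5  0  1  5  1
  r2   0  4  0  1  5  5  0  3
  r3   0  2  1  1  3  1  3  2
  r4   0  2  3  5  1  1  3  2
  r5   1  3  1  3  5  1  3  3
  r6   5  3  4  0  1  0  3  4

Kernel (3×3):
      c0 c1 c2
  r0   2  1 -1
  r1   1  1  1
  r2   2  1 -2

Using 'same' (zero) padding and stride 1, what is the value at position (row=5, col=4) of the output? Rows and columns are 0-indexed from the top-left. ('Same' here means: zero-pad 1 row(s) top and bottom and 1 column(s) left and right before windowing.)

20

The receptive field on the zero-padded input at this output position is [5 1 1 / 3 5 1 / 0 1 0]. Elementwise product with the kernel and sum: 5·2 + 1·1 + 1·-1 + 3·1 + 5·1 + 1·1 + 0·2 + 1·1 + 0·-2.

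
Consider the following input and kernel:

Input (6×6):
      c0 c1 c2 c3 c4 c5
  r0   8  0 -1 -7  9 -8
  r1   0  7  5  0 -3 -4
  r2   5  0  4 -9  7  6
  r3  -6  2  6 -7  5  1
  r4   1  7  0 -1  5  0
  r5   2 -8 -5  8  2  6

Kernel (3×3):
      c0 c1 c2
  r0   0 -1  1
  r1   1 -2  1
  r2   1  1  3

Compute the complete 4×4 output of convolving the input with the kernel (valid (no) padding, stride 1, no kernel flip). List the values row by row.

7 -32 34 1
21 -35 40 -17
8 -26 55 -13
-30 4 28 13

Output[0,0]: The receptive field on the input at this output position is [8 0 -1 / 0 7 5 / 5 0 4]. Elementwise product with the kernel and sum: 0·-1 + -1·1 + 0·1 + 7·-2 + 5·1 + 5·1 + 0·1 + 4·3.
Output[0,1]: The receptive field on the input at this output position is [0 -1 -7 / 7 5 0 / 0 4 -9]. Elementwise product with the kernel and sum: -1·-1 + -7·1 + 7·1 + 5·-2 + 0·1 + 0·1 + 4·1 + -9·3.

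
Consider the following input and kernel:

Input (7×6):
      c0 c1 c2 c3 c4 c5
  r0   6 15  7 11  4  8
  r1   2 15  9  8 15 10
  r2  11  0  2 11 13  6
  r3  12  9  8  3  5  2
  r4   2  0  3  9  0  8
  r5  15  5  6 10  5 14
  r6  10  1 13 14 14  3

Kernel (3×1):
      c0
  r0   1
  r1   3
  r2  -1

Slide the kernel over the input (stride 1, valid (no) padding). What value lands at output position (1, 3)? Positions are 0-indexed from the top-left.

The receptive field on the input at this output position is [8 / 11 / 3]. Elementwise product with the kernel and sum: 8·1 + 11·3 + 3·-1.

38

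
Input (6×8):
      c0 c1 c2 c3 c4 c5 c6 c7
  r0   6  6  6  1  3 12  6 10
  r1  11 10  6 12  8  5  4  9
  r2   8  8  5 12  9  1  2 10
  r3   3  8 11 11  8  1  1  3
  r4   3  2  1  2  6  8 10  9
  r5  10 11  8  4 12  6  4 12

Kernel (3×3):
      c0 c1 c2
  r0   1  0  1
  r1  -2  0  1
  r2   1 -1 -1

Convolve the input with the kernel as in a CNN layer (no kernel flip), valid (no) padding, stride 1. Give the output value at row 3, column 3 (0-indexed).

The receptive field on the input at this output position is [11 8 1 / 2 6 8 / 4 12 6]. Elementwise product with the kernel and sum: 11·1 + 1·1 + 2·-2 + 8·1 + 4·1 + 12·-1 + 6·-1.

2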